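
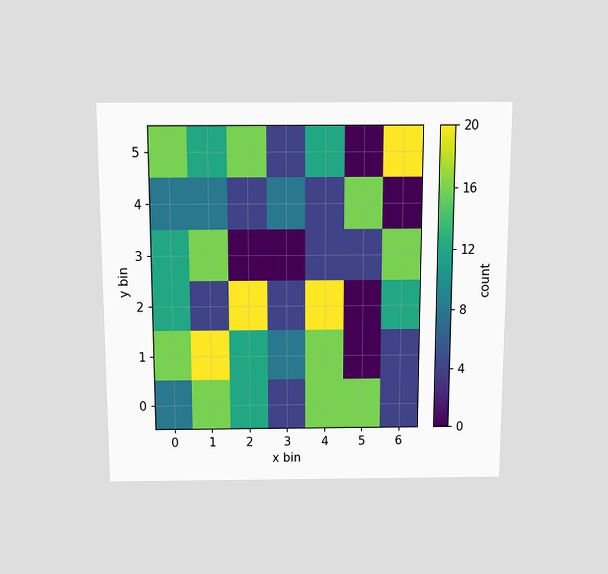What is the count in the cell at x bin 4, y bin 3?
4

The chart is viewed slightly from above. Matching the cell (4, 3) against the colorbar gives 4.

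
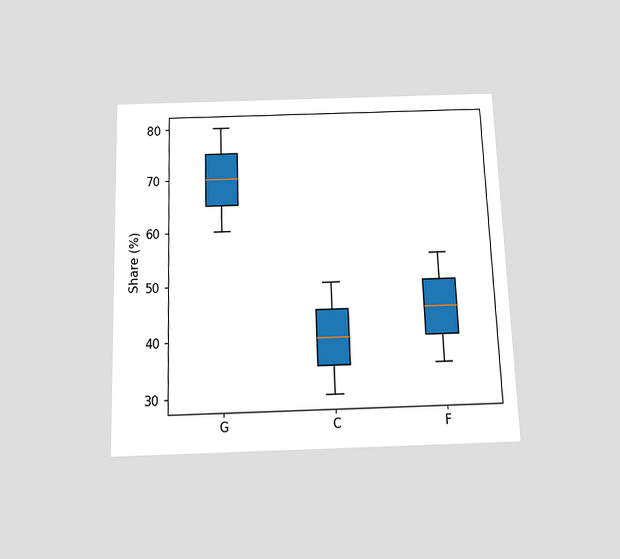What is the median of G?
The chart is tilted about 2° counter-clockwise and viewed slightly from below. The median line in the G box sits at 70%.

70%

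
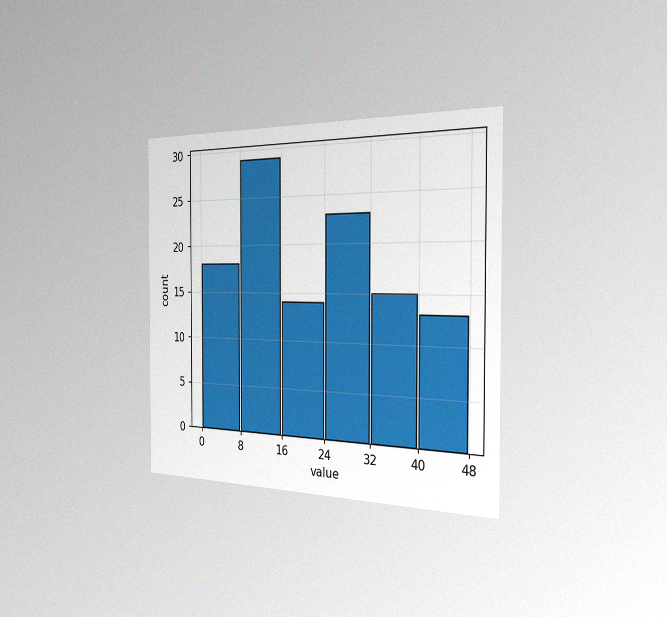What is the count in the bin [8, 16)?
29

The chart is viewed slightly from the right, with some photo noise. The [8, 16) bin has height 29.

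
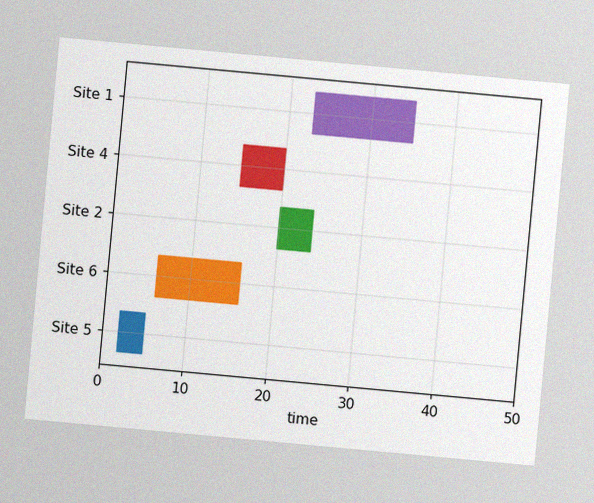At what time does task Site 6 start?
The chart is tilted about 5° clockwise, with some photo noise. The Site 6 bar begins at t=6.

6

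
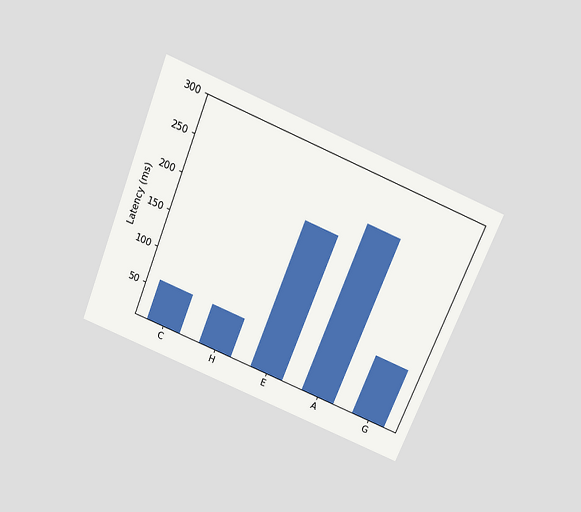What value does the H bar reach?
The chart is tilted about 22° clockwise and viewed slightly from above. Reading along the chart's y-axis, the H bar reaches 60ms.

60ms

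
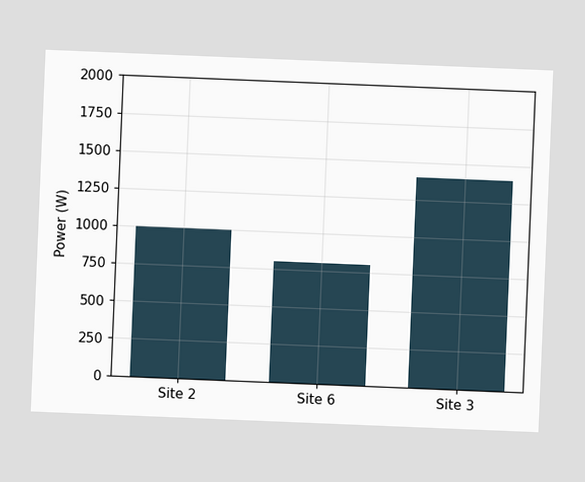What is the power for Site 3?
1400W

The chart is tilted about 2° clockwise. Reading along the chart's y-axis, the Site 3 bar reaches 1400W.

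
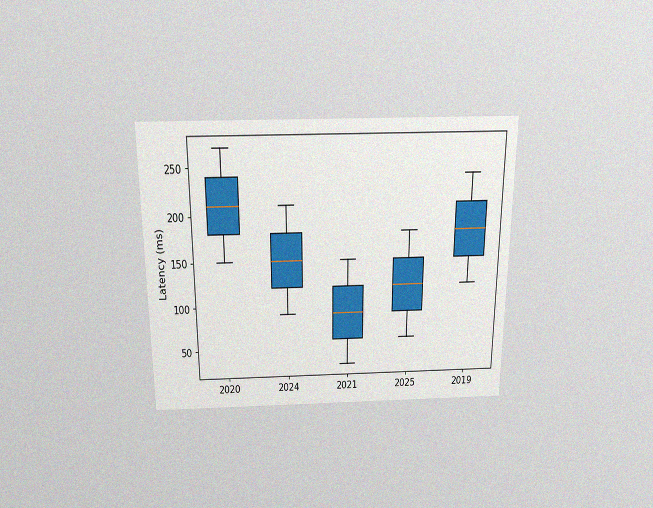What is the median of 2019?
The chart is viewed slightly from above, with some photo noise. The median line in the 2019 box sits at 180ms.

180ms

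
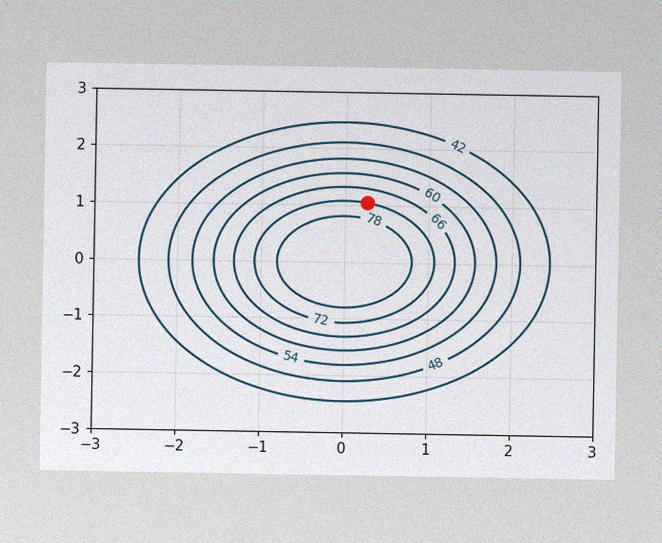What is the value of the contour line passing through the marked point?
72

The image has some photo noise and uneven lighting. The marked point sits on the contour labelled 72.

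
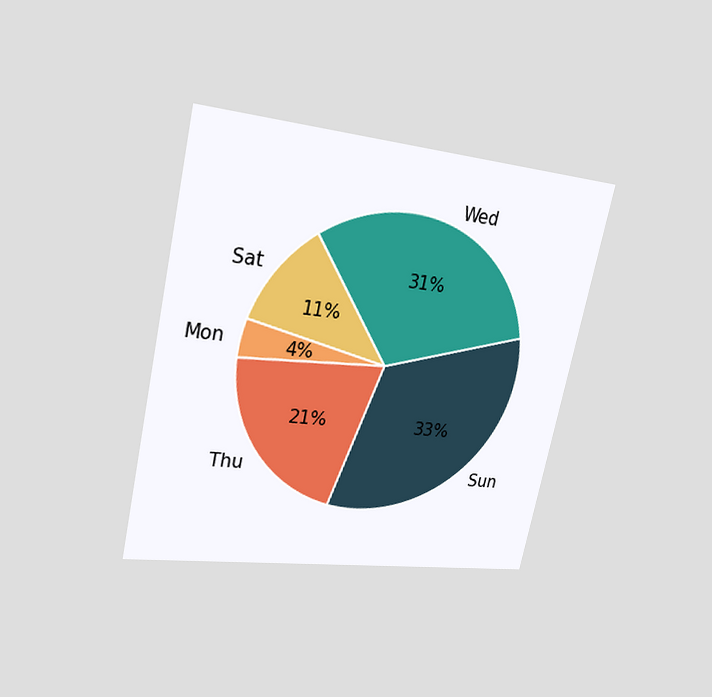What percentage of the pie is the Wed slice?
31%

The chart is tilted about 12° clockwise and viewed at a slight angle. The Wed slice takes up 31% of the pie.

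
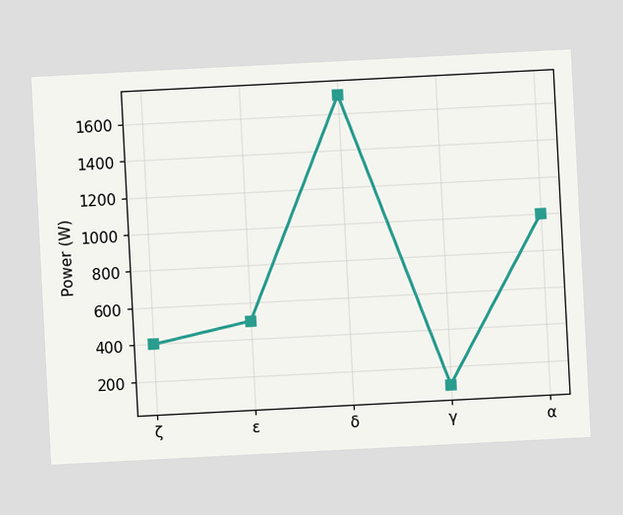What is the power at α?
The chart is tilted about 3° counter-clockwise. At α, the line is at 1000W.

1000W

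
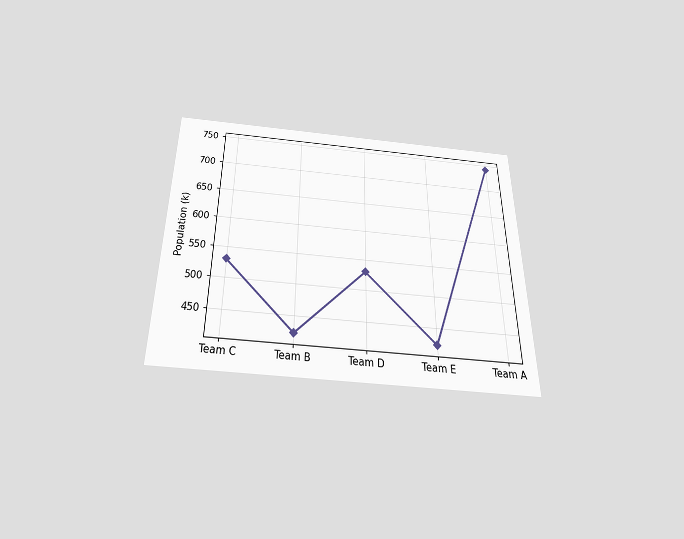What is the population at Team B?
424k

The chart is viewed slightly from below. At Team B, the line is at 424k.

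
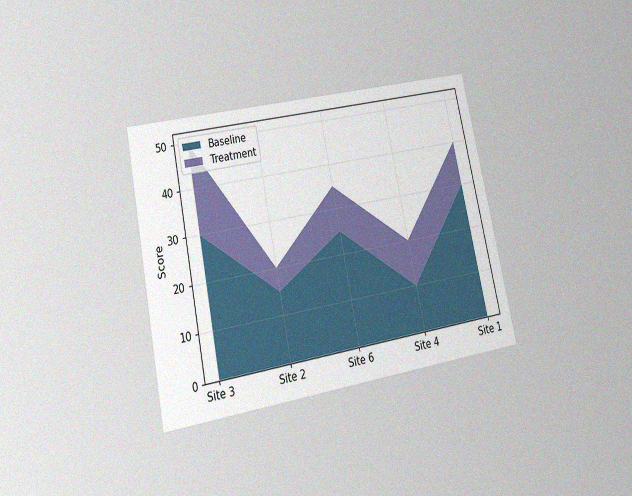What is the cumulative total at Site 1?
The chart is tilted about 12° counter-clockwise and viewed at a slight angle, with some photo noise. The stacked total at Site 1 reaches 40.

40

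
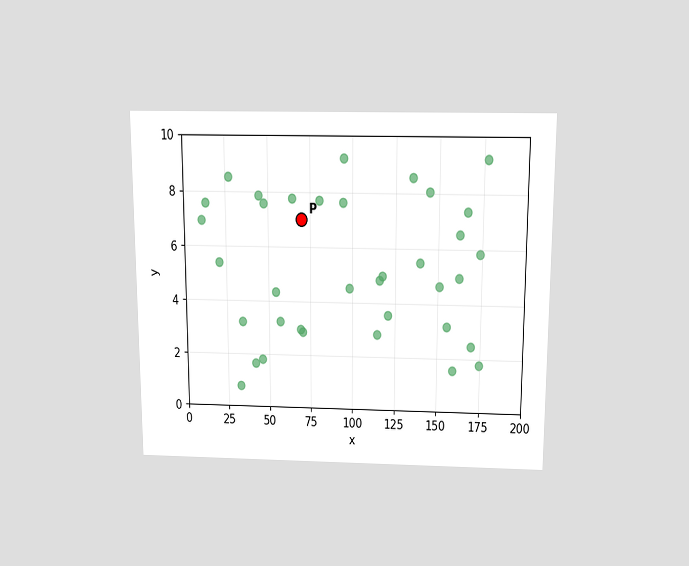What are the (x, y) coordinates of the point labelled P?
(70, 7)

The chart is viewed slightly from above. Following the gridlines from P to each axis, P sits at (70, 7).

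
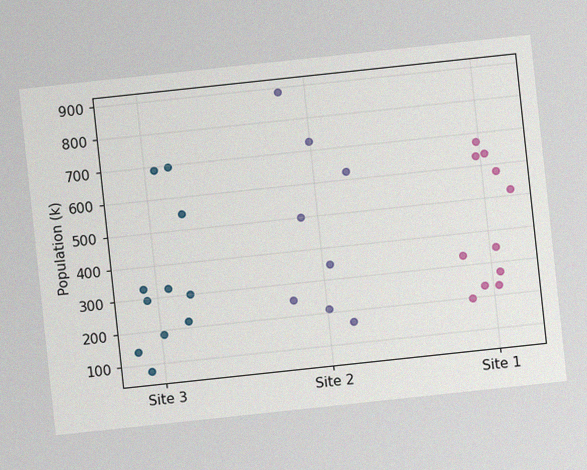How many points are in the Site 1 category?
11

The chart is tilted about 6° counter-clockwise, with some photo noise. Counting the markers in the Site 1 column gives 11.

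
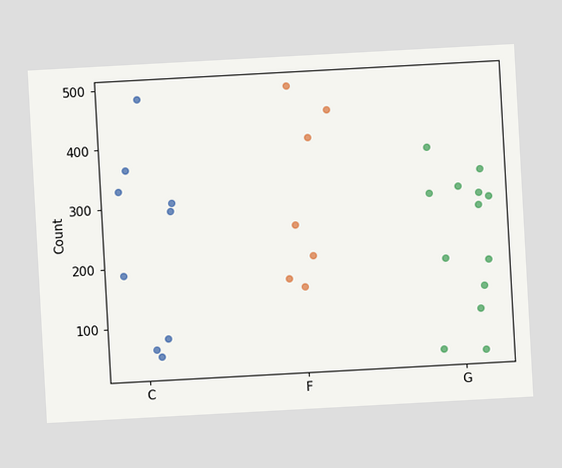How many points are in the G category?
The chart is tilted about 3° counter-clockwise. Counting the markers in the G column gives 13.

13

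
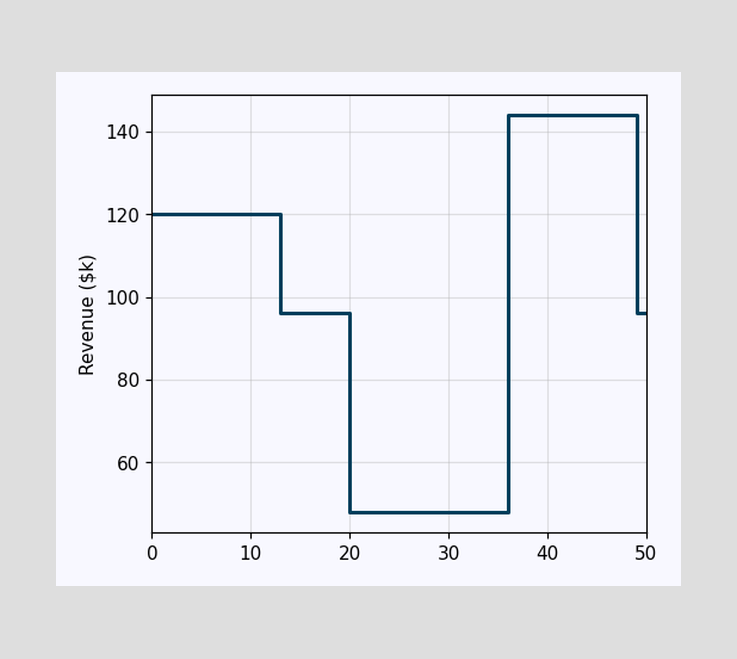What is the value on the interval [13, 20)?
On [13, 20) the step sits at $96k.

$96k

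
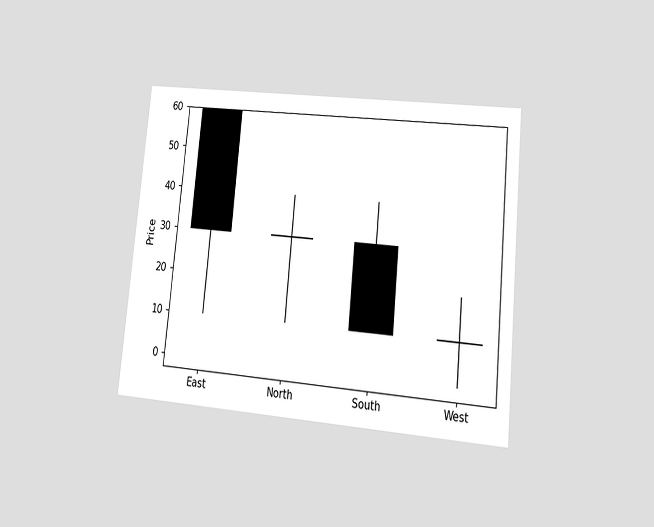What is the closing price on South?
The chart is tilted about 5° clockwise and viewed at a slight angle. The South candle closes at 10.

10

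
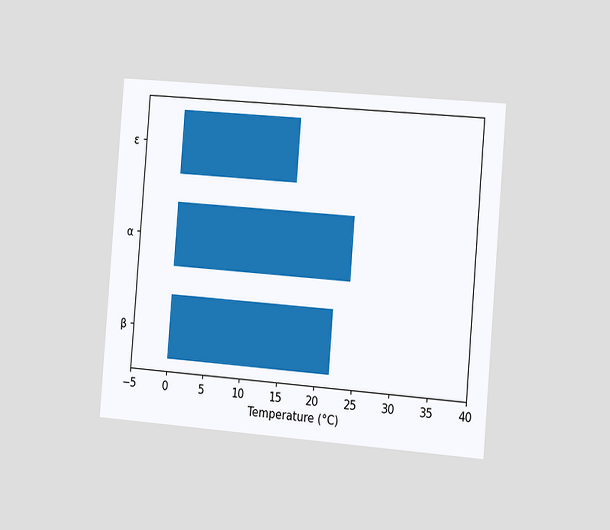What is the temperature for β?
22°C

The chart is tilted about 5° clockwise and viewed slightly from the right. Reading along the chart's x-axis, the β bar reaches 22°C.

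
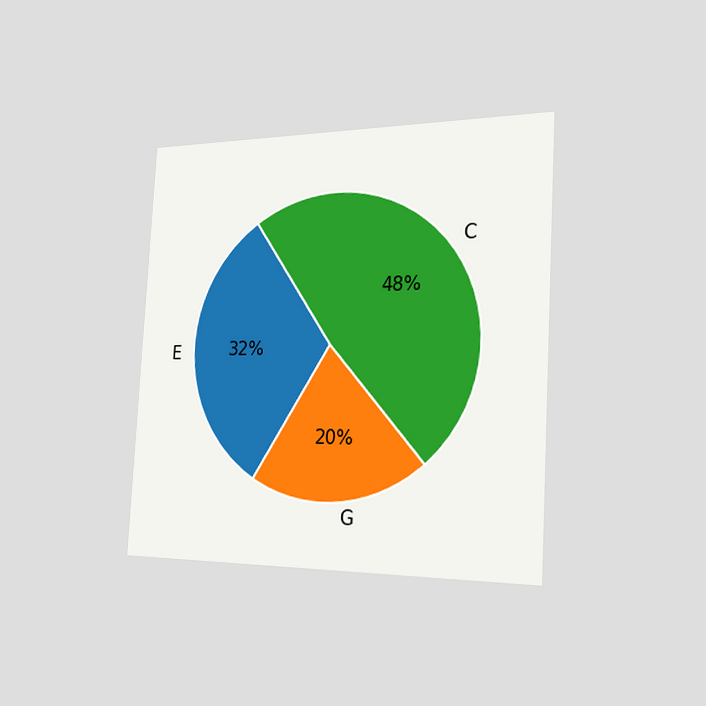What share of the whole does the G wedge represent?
The chart is tilted about 3° clockwise and viewed slightly from the right. The G slice takes up 20% of the pie.

20%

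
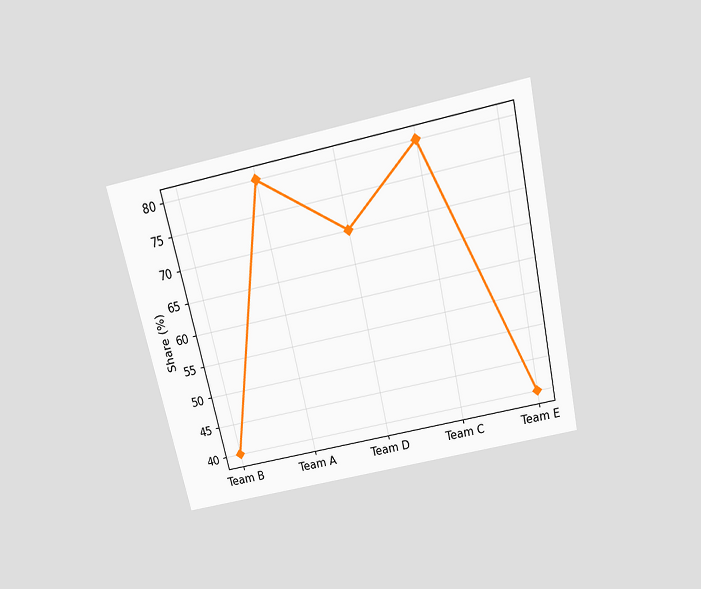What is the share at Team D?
70%

The chart is tilted about 13° counter-clockwise and viewed slightly from above. At Team D, the line is at 70%.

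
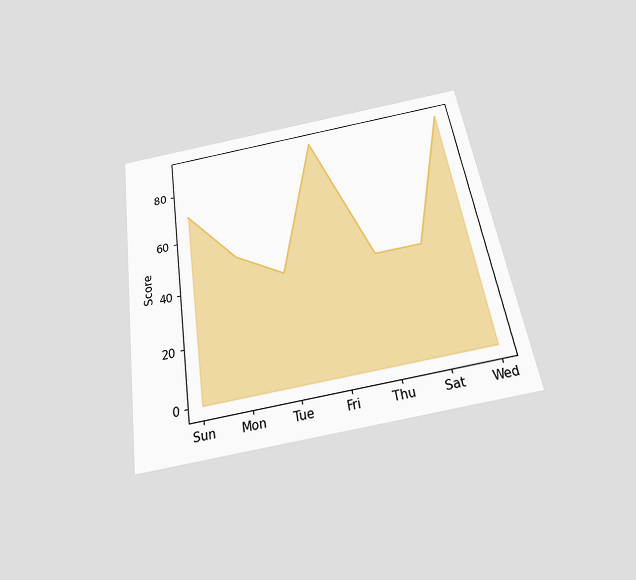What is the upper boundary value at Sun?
The chart is tilted about 9° counter-clockwise and viewed slightly from below. At Sun the upper boundary is at 70.

70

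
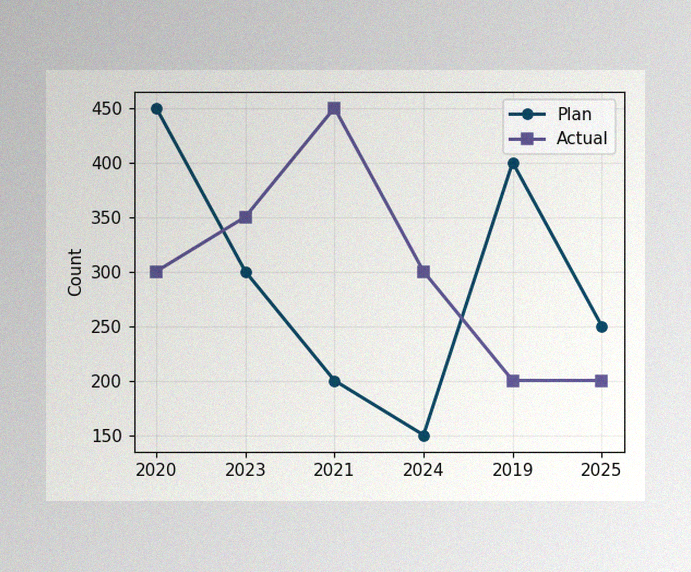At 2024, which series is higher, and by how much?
Actual, by 150

The image has some photo noise and uneven lighting. At 2024, Actual sits above the other line by 150.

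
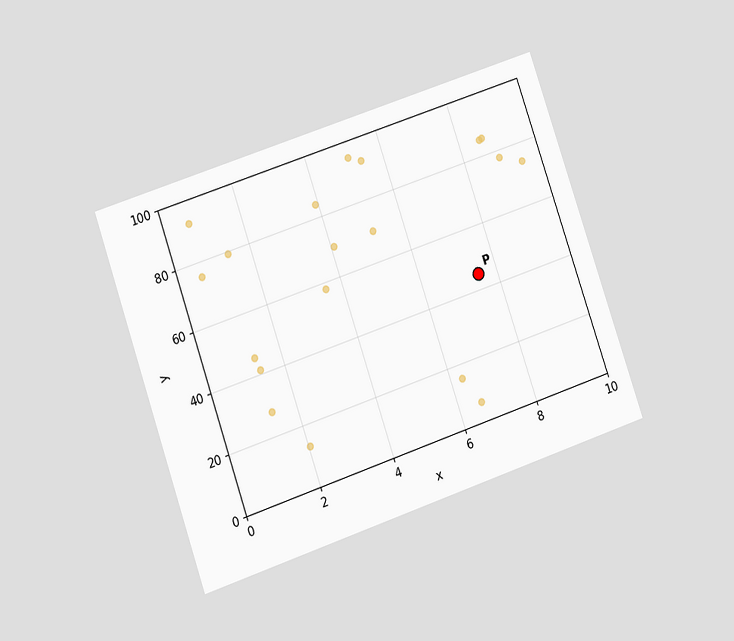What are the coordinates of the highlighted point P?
(7.5, 45)

The chart is tilted about 19° counter-clockwise and viewed at a slight angle. Following the gridlines from P to each axis, P sits at (7.5, 45).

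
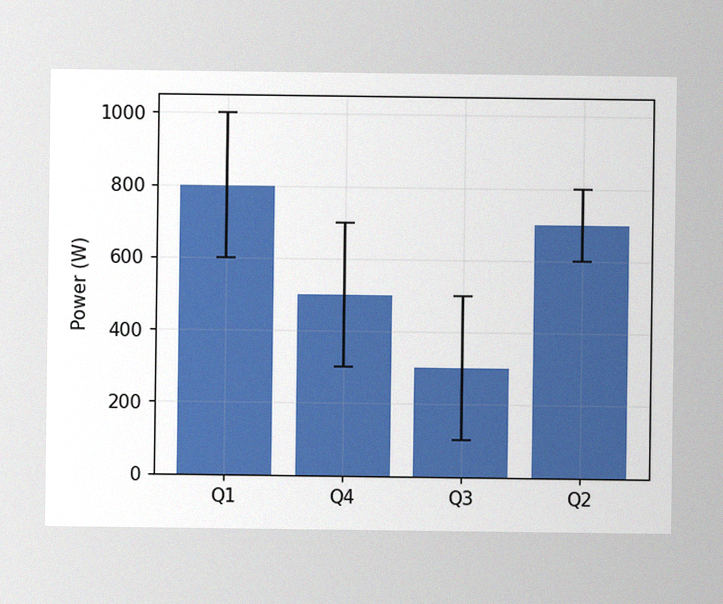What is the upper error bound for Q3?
500W

The image has some photo noise and uneven lighting. The Q3 bar's upper whisker reaches 500W.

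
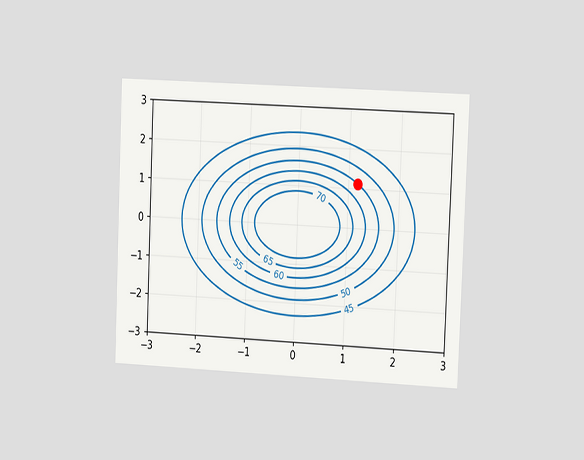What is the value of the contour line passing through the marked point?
55

The chart is tilted about 2° clockwise and viewed slightly from the right. The marked point sits on the contour labelled 55.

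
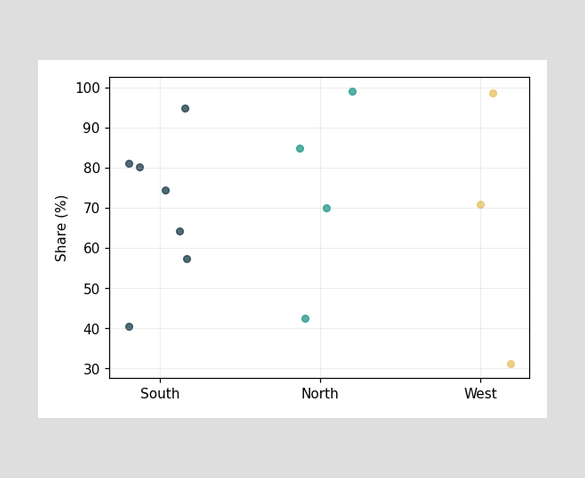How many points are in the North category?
4

Counting the markers in the North column gives 4.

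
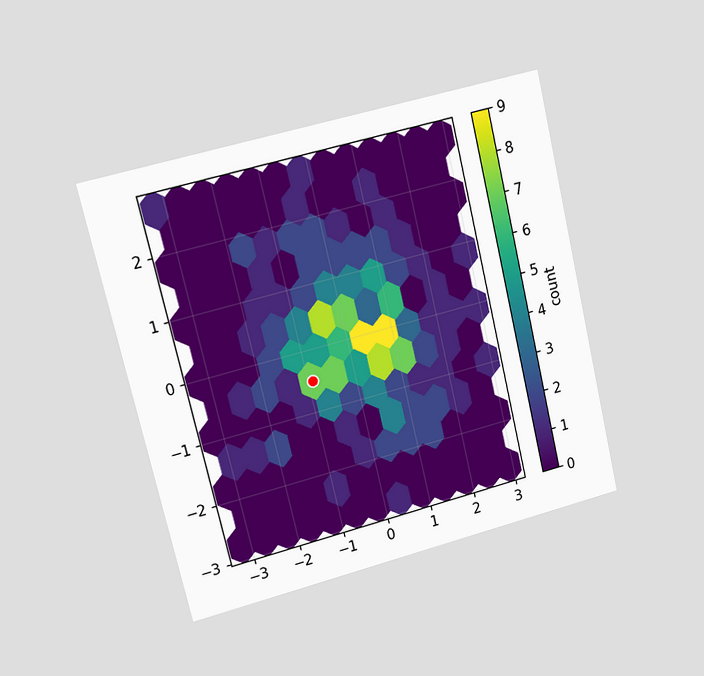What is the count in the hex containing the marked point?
The chart is tilted about 13° counter-clockwise and viewed at a slight angle. The marked hex reads 7 on the colorbar.

7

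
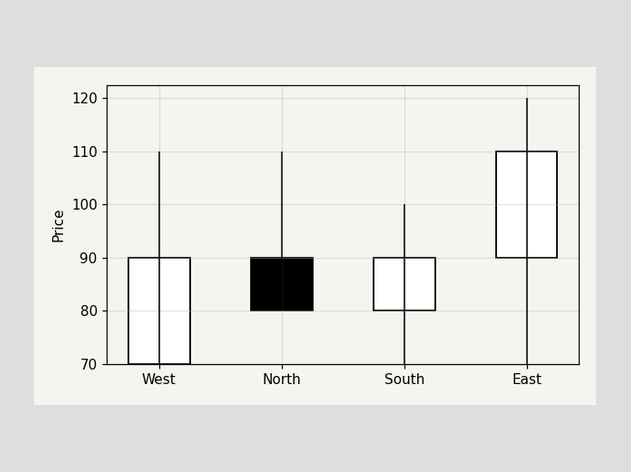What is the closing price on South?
The South candle closes at 90.

90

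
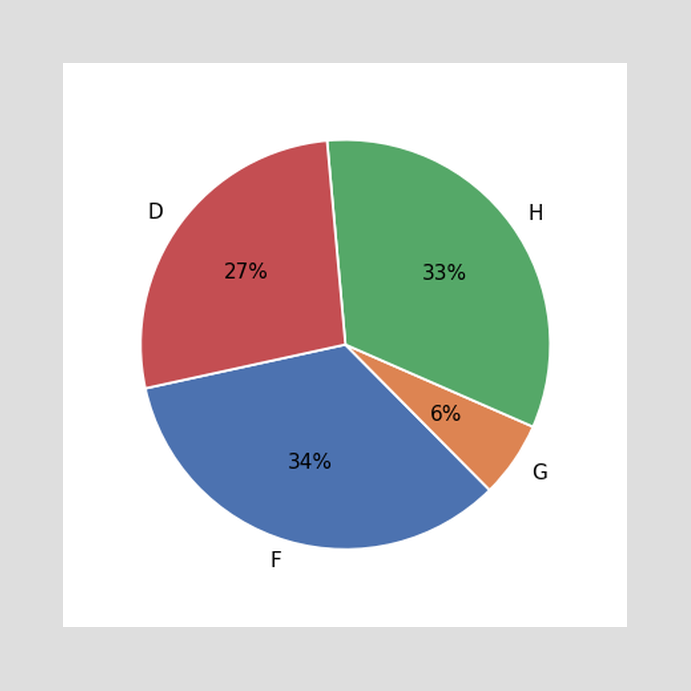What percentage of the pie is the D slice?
27%

The D slice takes up 27% of the pie.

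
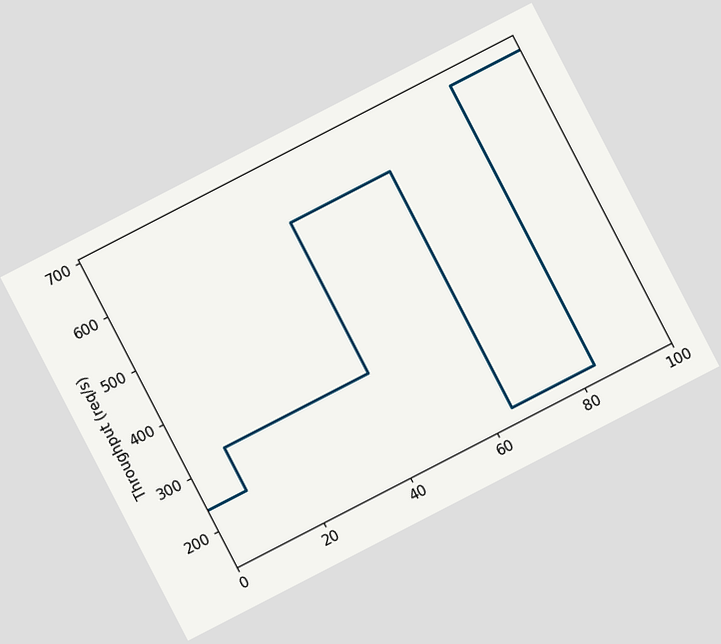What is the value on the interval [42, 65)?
600req/s

The chart is tilted about 27° counter-clockwise. On [42, 65) the step sits at 600req/s.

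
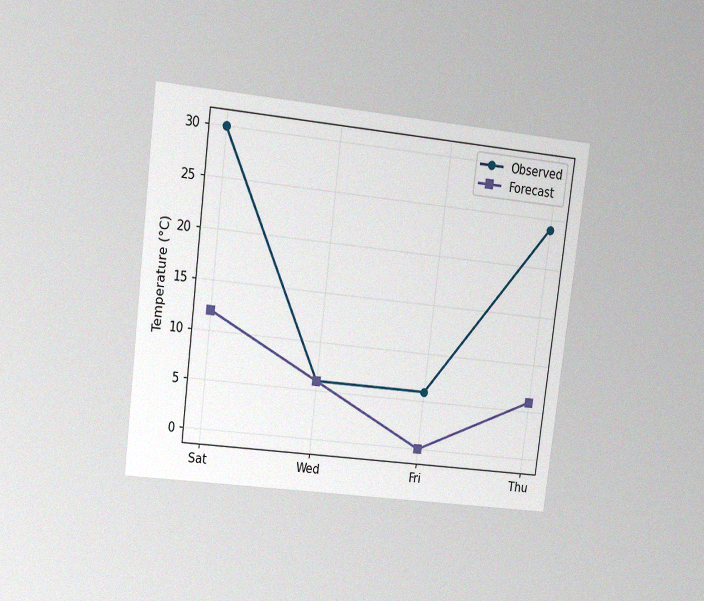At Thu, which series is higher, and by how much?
Observed, by 18°C

The chart is tilted about 7° clockwise and viewed at a slight angle, with some photo noise. At Thu, Observed sits above the other line by 18°C.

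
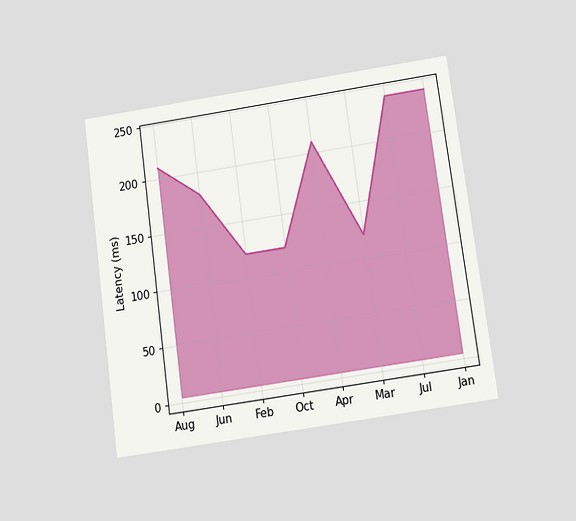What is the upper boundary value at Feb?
120ms

The chart is tilted about 8° counter-clockwise and viewed slightly from below. At Feb the upper boundary is at 120ms.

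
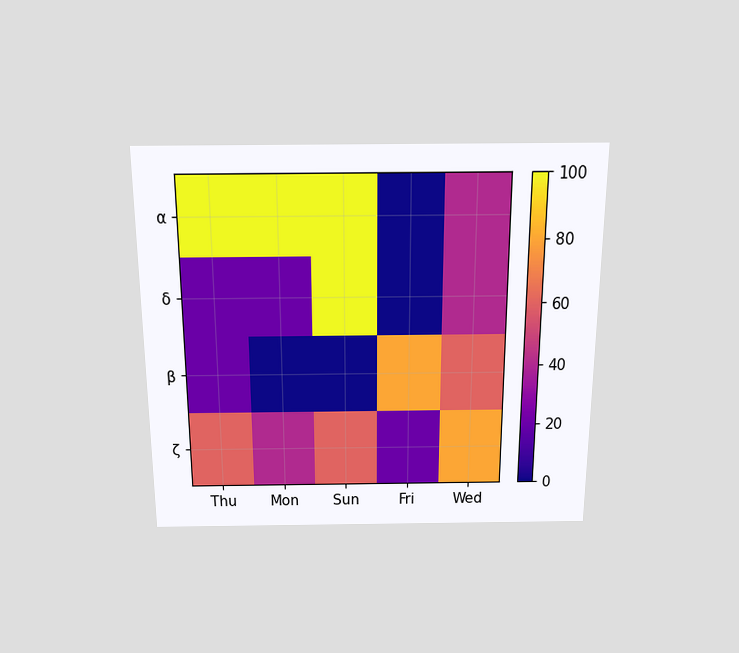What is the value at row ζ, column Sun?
The chart is viewed slightly from above. Matching cell (ζ, Sun) against the colorbar gives 60.

60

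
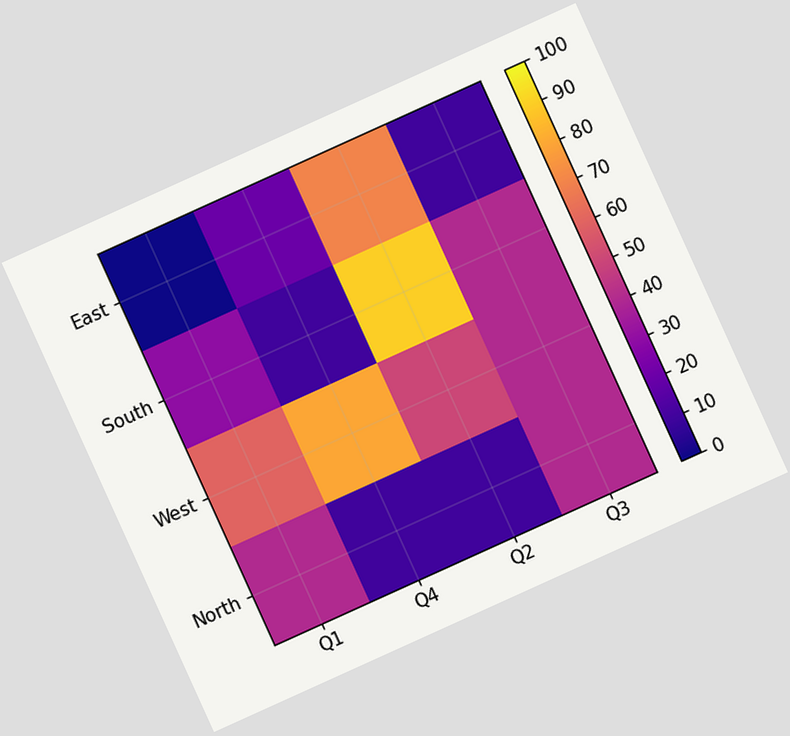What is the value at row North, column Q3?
The chart is tilted about 24° counter-clockwise. Matching cell (North, Q3) against the colorbar gives 40.

40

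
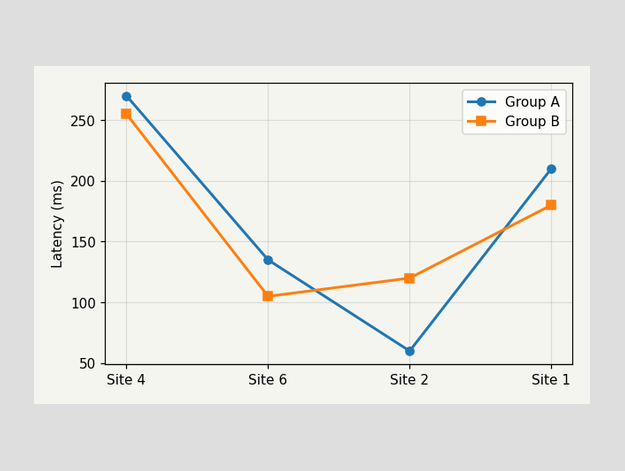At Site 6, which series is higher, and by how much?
Group A, by 30ms

At Site 6, Group A sits above the other line by 30ms.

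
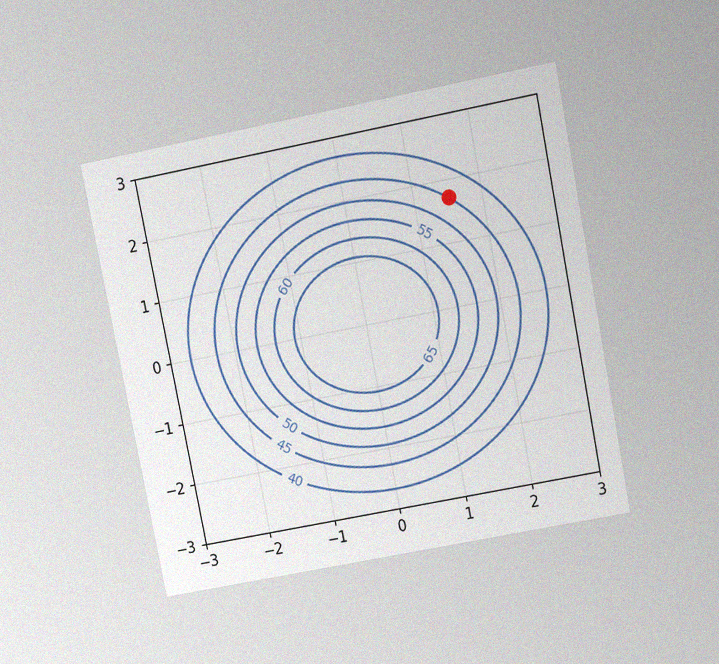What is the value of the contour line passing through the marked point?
The chart is tilted about 11° counter-clockwise and viewed slightly from above, with some photo noise. The marked point sits on the contour labelled 45.

45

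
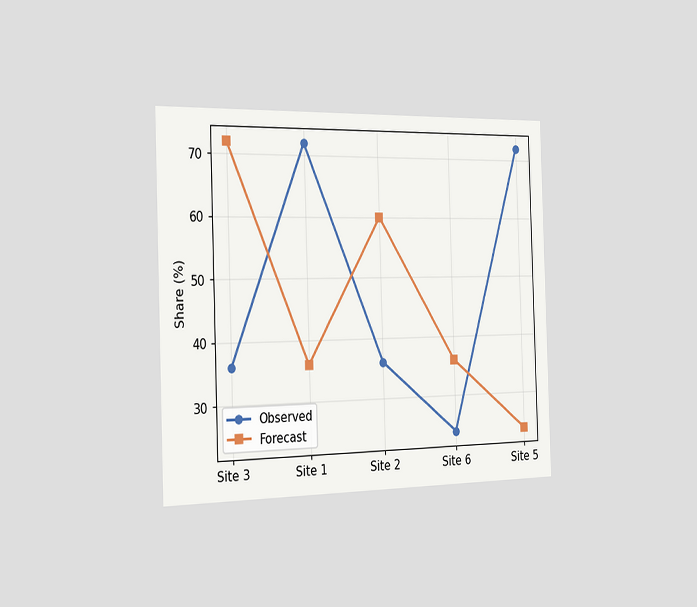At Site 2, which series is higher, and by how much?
Forecast, by 24%

The chart is viewed slightly from the left. At Site 2, Forecast sits above the other line by 24%.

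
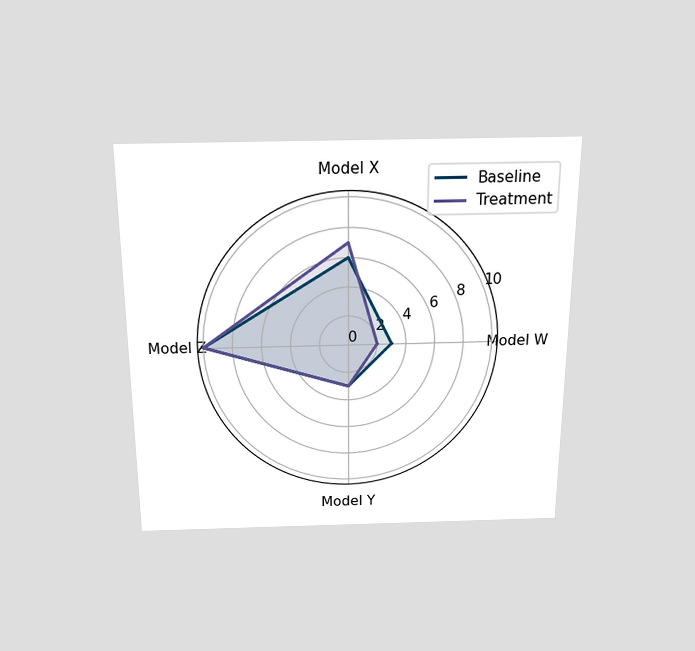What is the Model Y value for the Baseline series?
3

The chart is viewed slightly from above. On the Model Y axis, Baseline reaches 3.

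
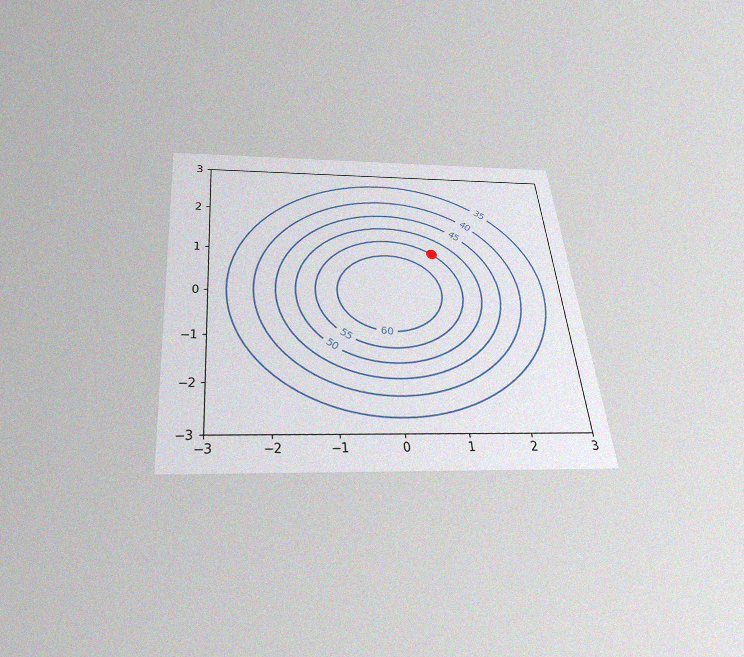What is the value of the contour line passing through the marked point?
The chart is tilted about 5° counter-clockwise and viewed slightly from below, with some photo noise. The marked point sits on the contour labelled 55.

55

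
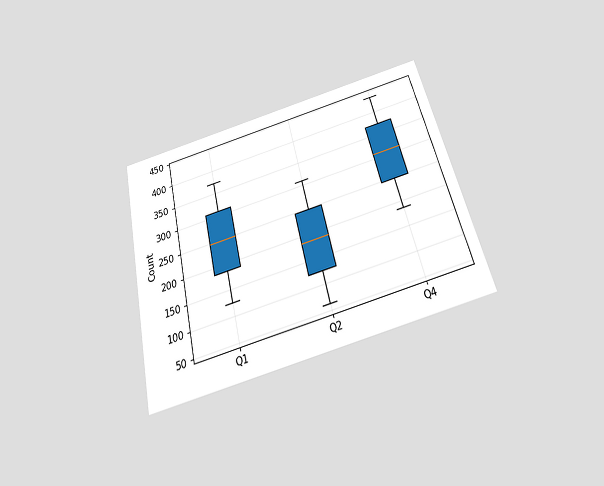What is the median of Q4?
The chart is tilted about 14° counter-clockwise and viewed slightly from below. The median line in the Q4 box sits at 310.

310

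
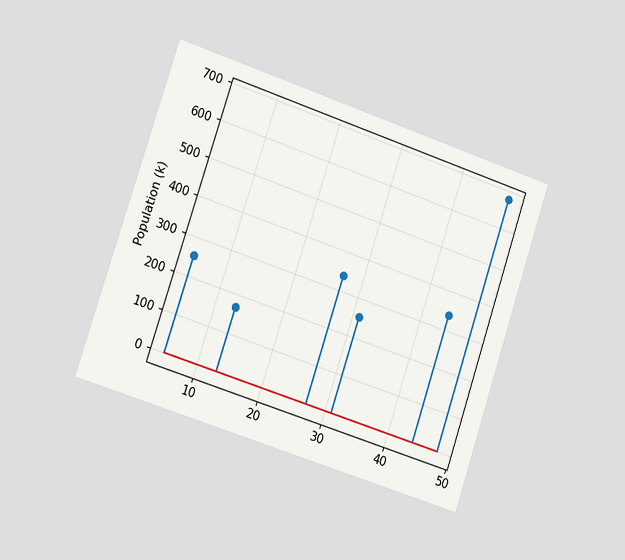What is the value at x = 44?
340k

The chart is tilted about 18° clockwise and viewed slightly from the left. The stem at x=44 reaches 340k.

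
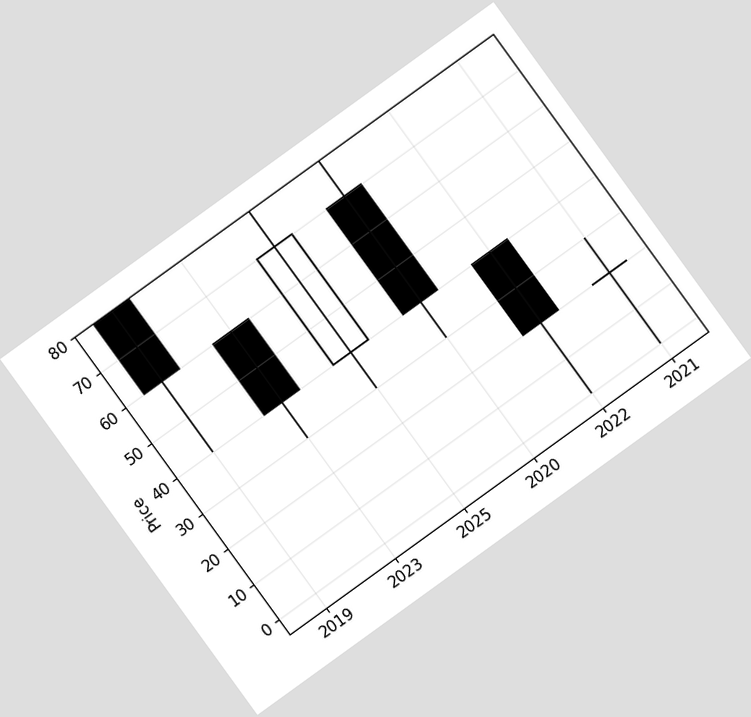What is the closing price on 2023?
40

The chart is tilted about 36° counter-clockwise. The 2023 candle closes at 40.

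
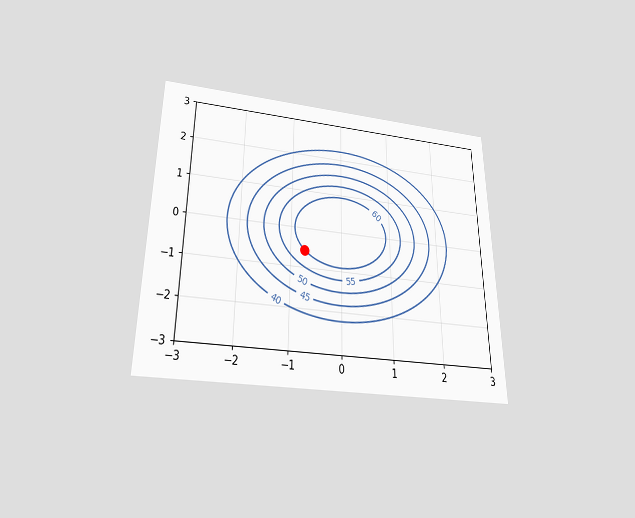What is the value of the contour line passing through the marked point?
The chart is viewed slightly from below. The marked point sits on the contour labelled 60.

60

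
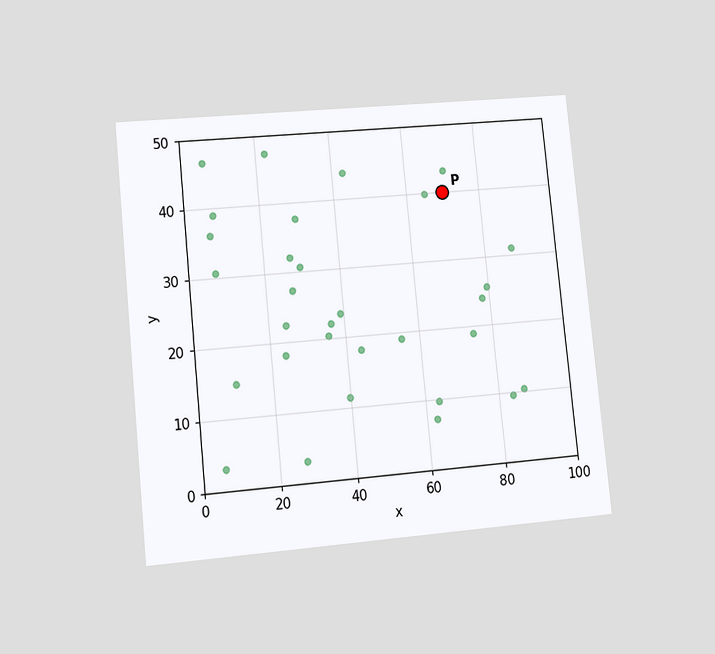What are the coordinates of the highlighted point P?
The chart is tilted about 6° counter-clockwise and viewed at a slight angle. Following the gridlines from P to each axis, P sits at (70, 40).

(70, 40)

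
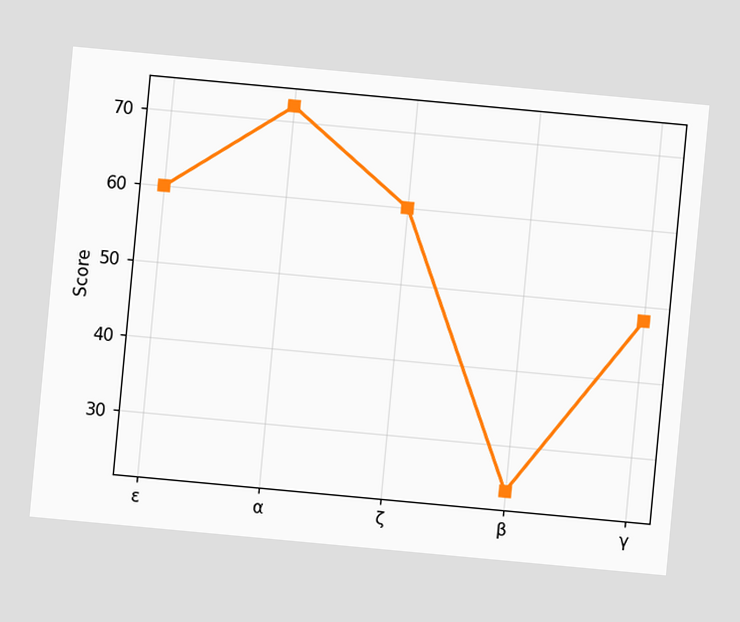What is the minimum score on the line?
The chart is tilted about 5° clockwise. The lowest point is at β, and reading across to the y-axis gives 24.

24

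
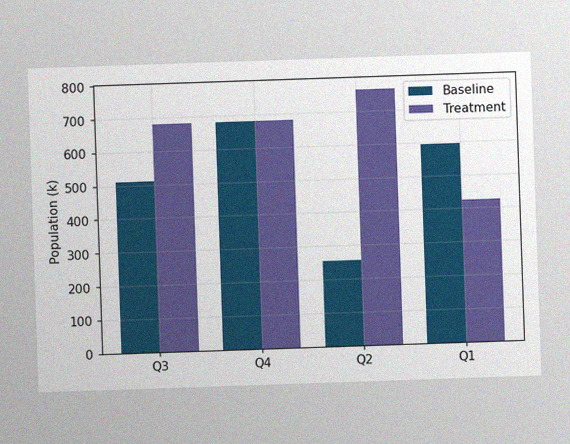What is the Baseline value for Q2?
The image has some photo noise and uneven lighting. The Baseline bar at Q2 reaches 255k on the y-axis.

255k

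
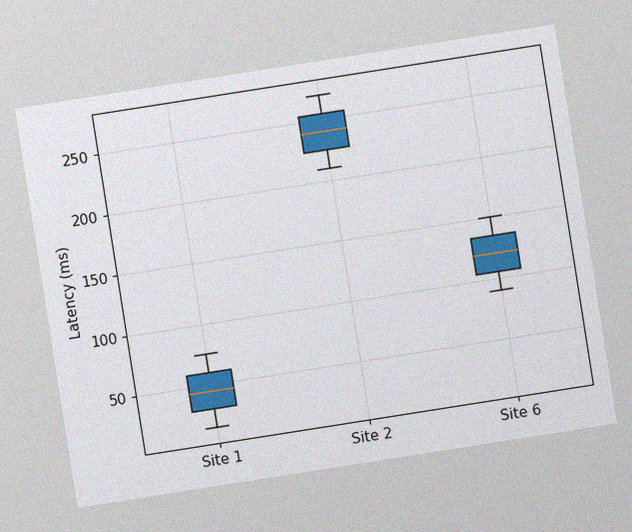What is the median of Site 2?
240ms

The chart is tilted about 9° counter-clockwise, with some photo noise. The median line in the Site 2 box sits at 240ms.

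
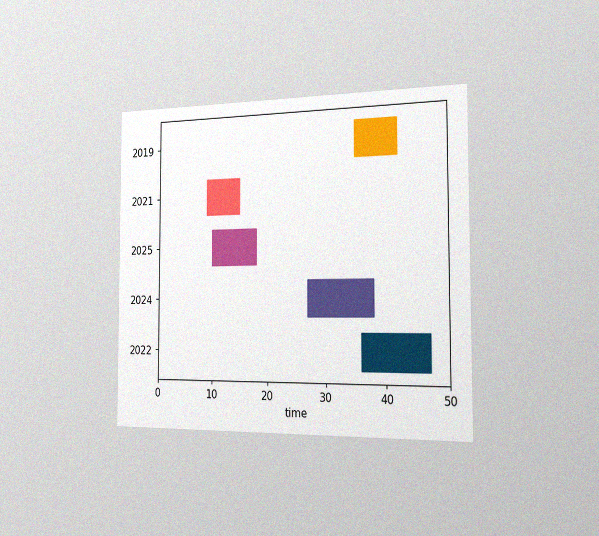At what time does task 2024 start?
27

The chart is viewed slightly from the right, with some photo noise. The 2024 bar begins at t=27.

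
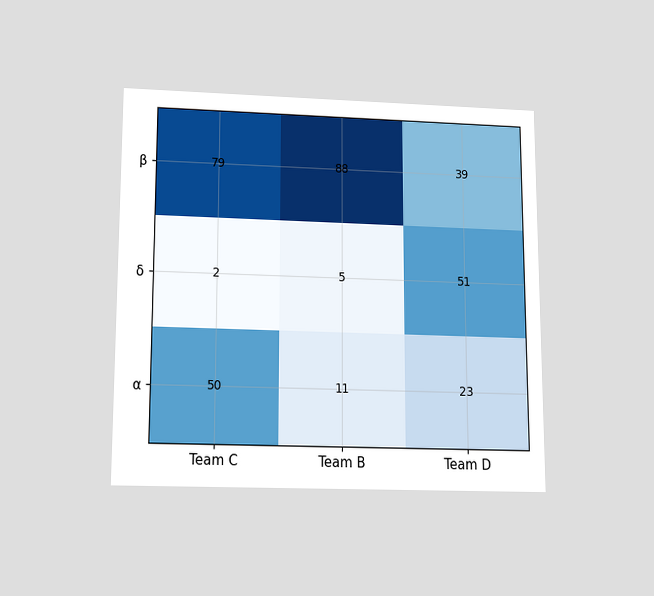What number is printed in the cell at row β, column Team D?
39

The chart is viewed slightly from below. The (β, Team D) cell reads 39.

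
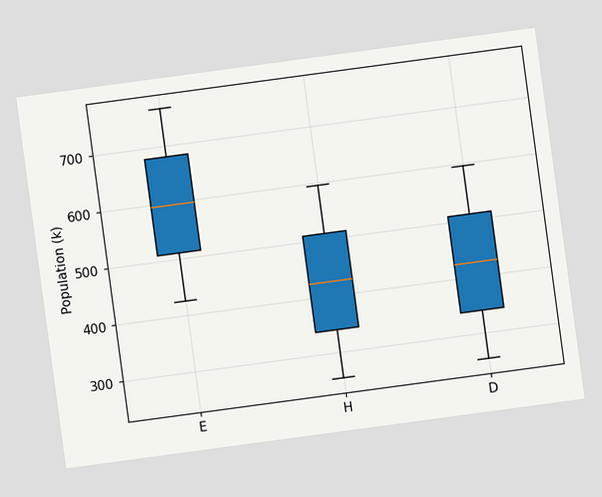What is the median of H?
425k

The chart is tilted about 8° counter-clockwise. The median line in the H box sits at 425k.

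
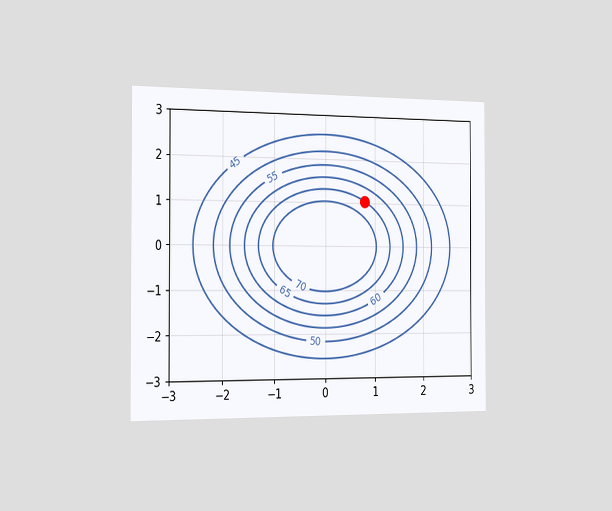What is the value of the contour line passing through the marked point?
65

The chart is viewed slightly from the left. The marked point sits on the contour labelled 65.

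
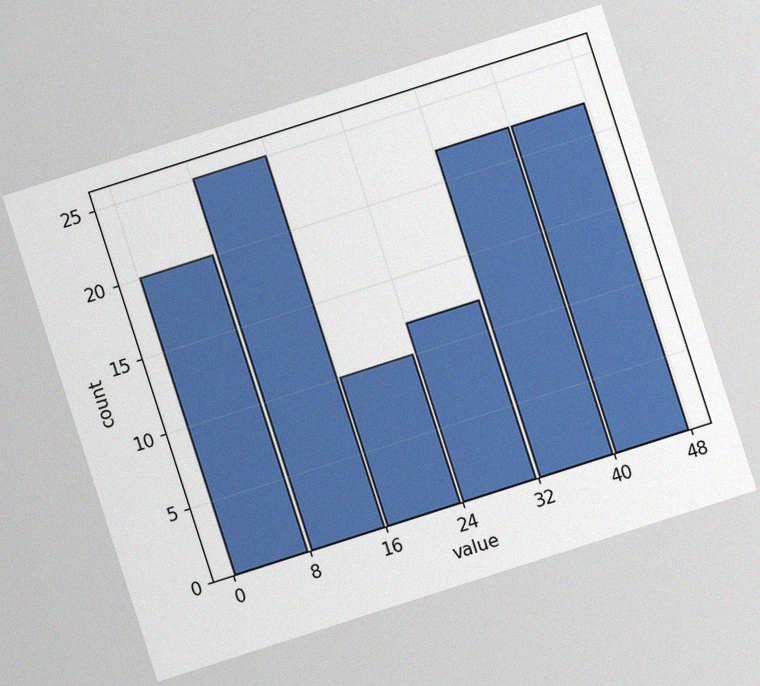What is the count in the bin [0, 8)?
The chart is tilted about 18° counter-clockwise, with some photo noise. The [0, 8) bin has height 20.

20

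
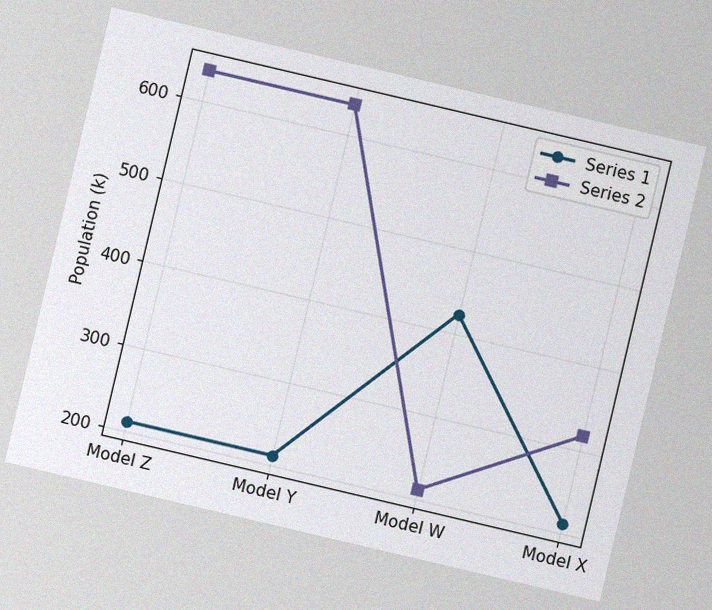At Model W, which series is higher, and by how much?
Series 1, by 212k

The chart is tilted about 13° clockwise, with some photo noise. At Model W, Series 1 sits above the other line by 212k.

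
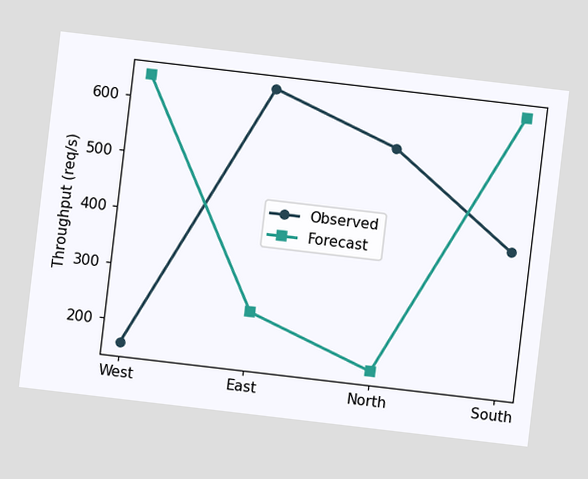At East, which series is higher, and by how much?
The chart is tilted about 7° clockwise. At East, Observed sits above the other line by 400req/s.

Observed, by 400req/s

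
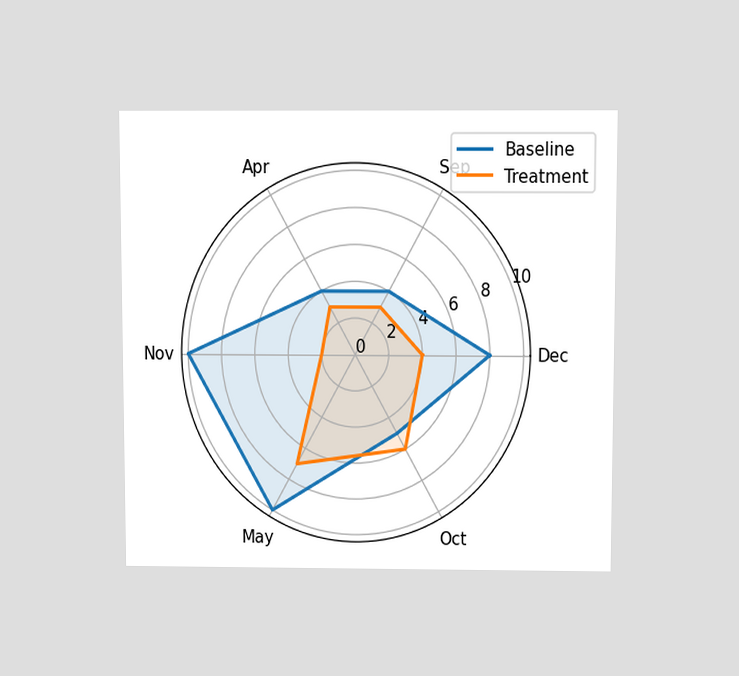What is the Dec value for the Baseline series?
8

The chart is viewed slightly from above. On the Dec axis, Baseline reaches 8.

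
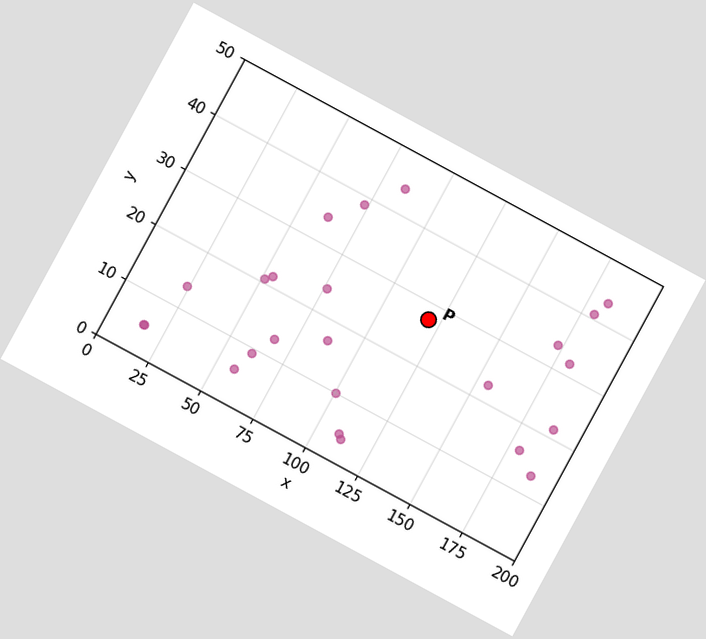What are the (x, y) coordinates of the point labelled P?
(120, 27.5)

The chart is tilted about 28° clockwise. Following the gridlines from P to each axis, P sits at (120, 27.5).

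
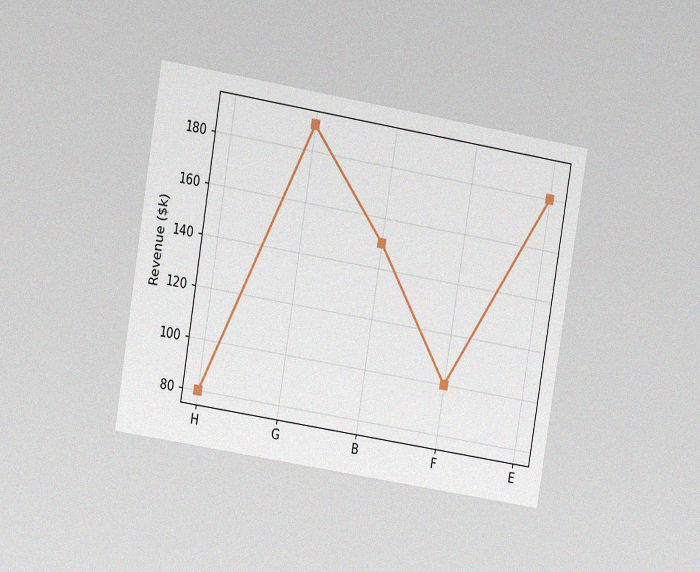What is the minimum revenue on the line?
$80k

The chart is tilted about 9° clockwise and viewed at a slight angle, with some photo noise. The lowest point is at H, and reading across to the y-axis gives $80k.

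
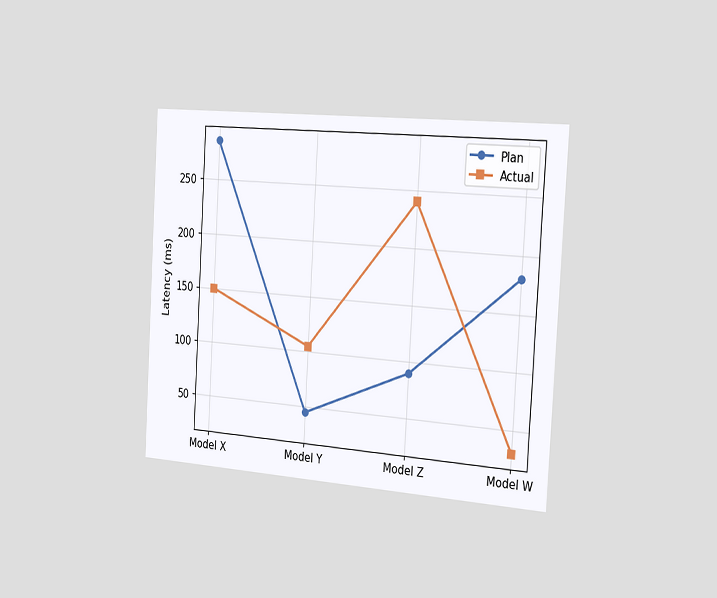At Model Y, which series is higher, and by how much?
The chart is tilted about 3° clockwise and viewed slightly from the right. At Model Y, Actual sits above the other line by 60ms.

Actual, by 60ms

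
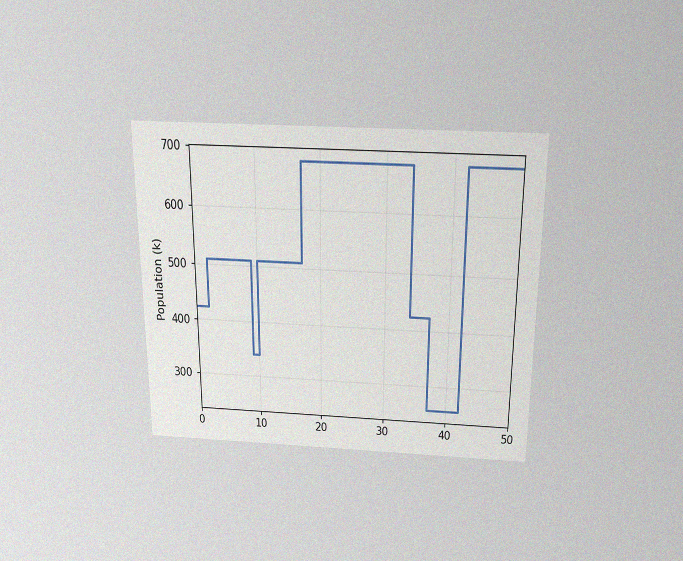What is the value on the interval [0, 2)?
The chart is viewed slightly from above, with some photo noise. On [0, 2) the step sits at 425k.

425k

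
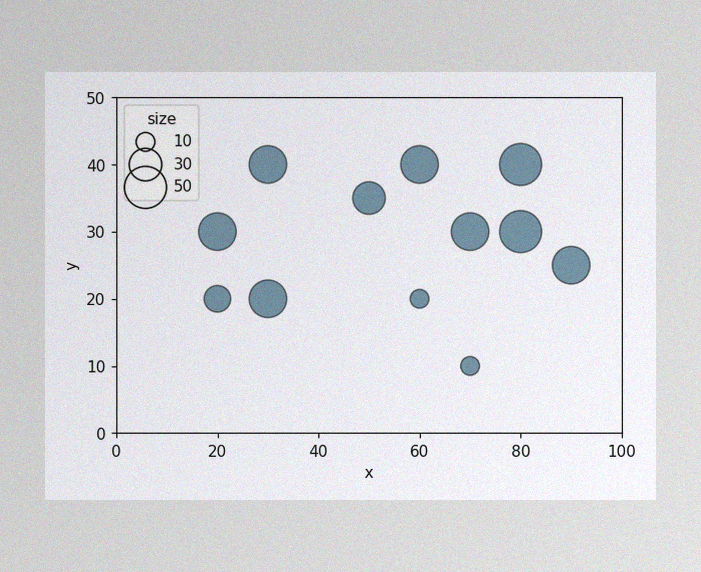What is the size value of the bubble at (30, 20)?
40

The image has some photo noise and uneven lighting. Matching the bubble at (30, 20) against the size legend gives 40.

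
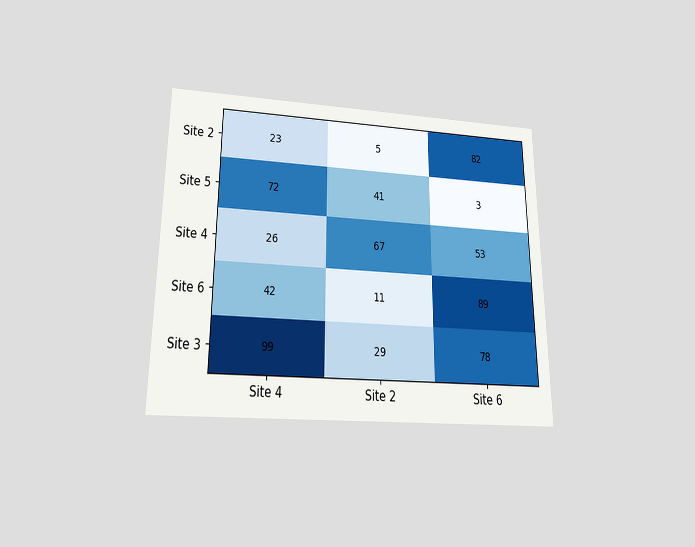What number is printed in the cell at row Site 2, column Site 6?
The chart is viewed slightly from below. The (Site 2, Site 6) cell reads 82.

82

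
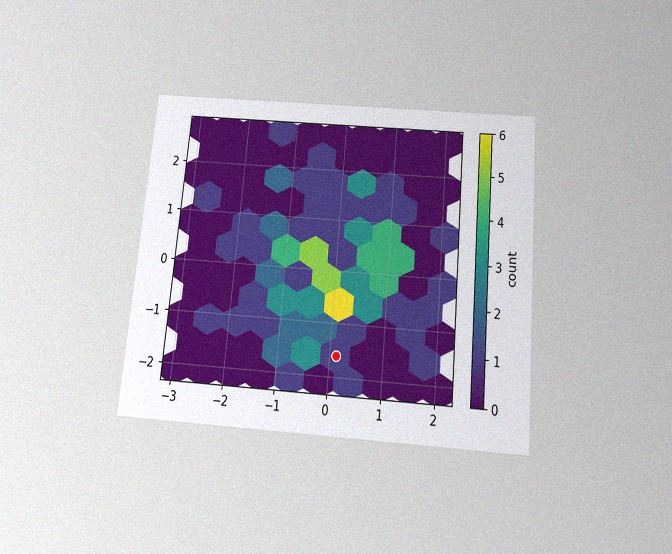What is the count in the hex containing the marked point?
1

The chart is tilted about 5° clockwise and viewed slightly from below, with some photo noise. The marked hex reads 1 on the colorbar.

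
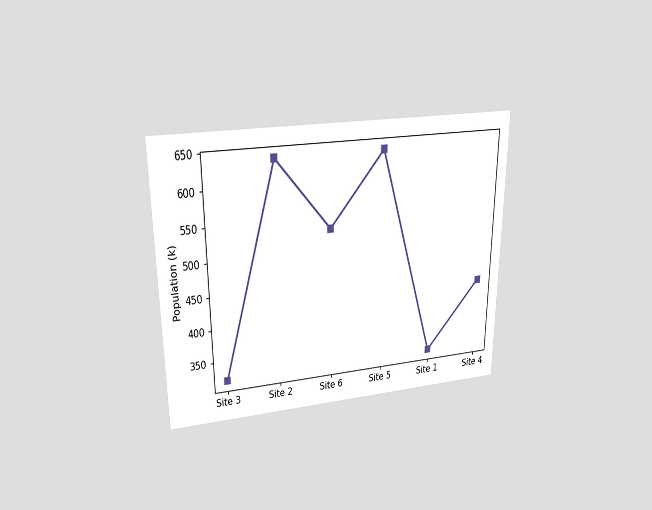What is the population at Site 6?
530k

The chart is viewed slightly from above. At Site 6, the line is at 530k.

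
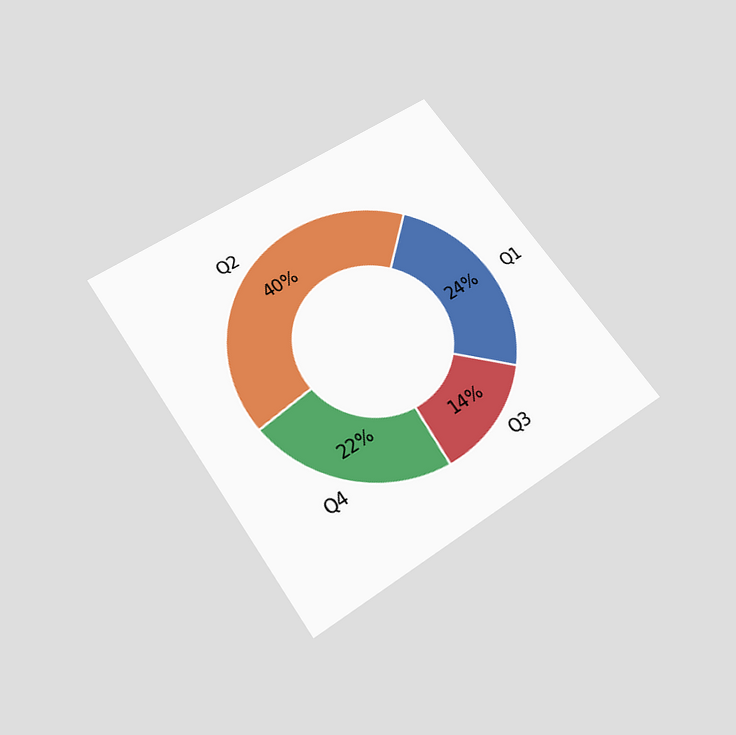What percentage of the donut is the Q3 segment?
14%

The chart is tilted about 34° counter-clockwise and viewed slightly from below. The Q3 segment takes up 14% of the ring.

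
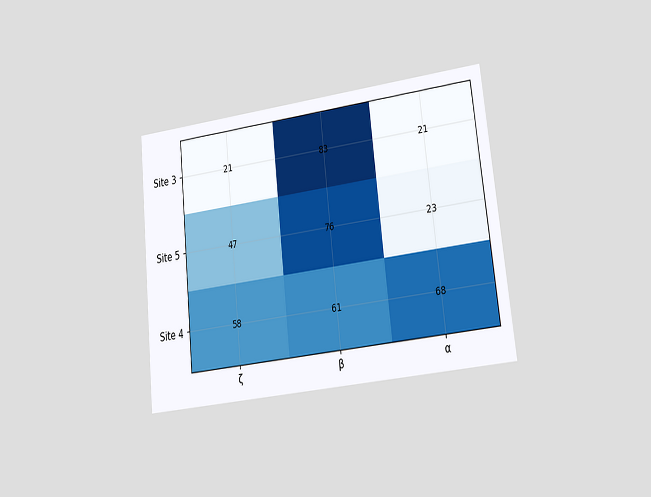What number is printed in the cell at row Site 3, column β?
83

The chart is tilted about 6° counter-clockwise and viewed at a slight angle. The (Site 3, β) cell reads 83.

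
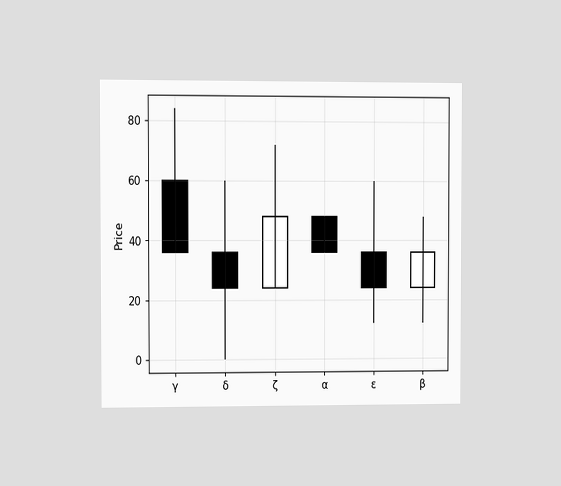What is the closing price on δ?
24

The chart is viewed at a slight angle. The δ candle closes at 24.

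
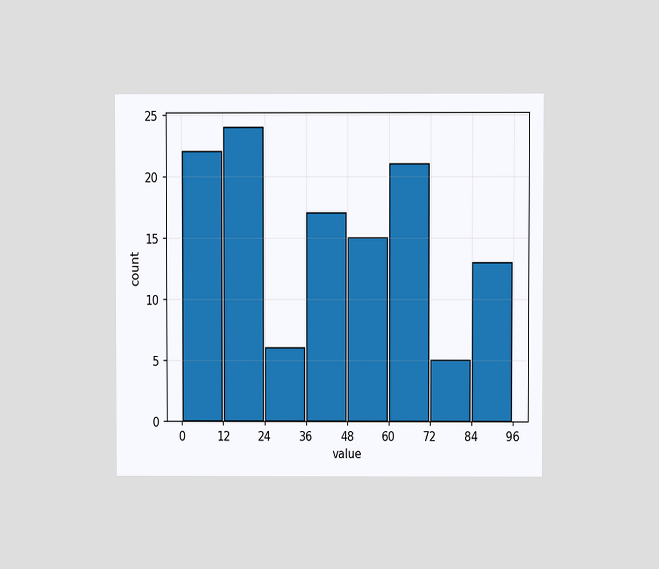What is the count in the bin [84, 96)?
The chart is viewed at a slight angle. The [84, 96) bin has height 13.

13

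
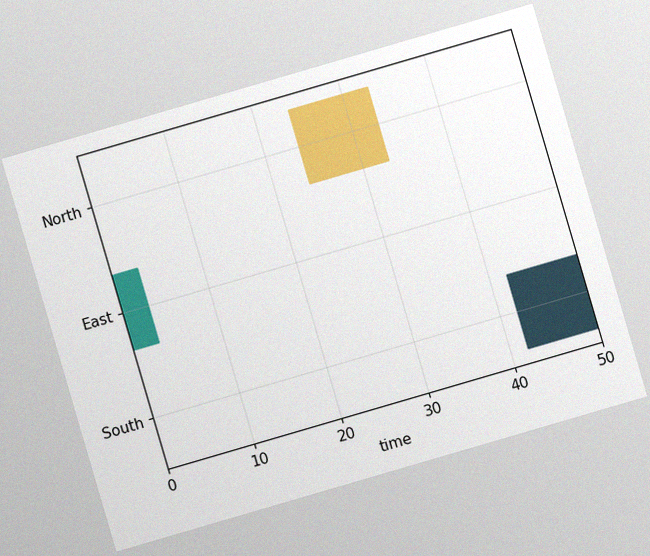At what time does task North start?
The chart is tilted about 16° counter-clockwise, with some photo noise. The North bar begins at t=24.

24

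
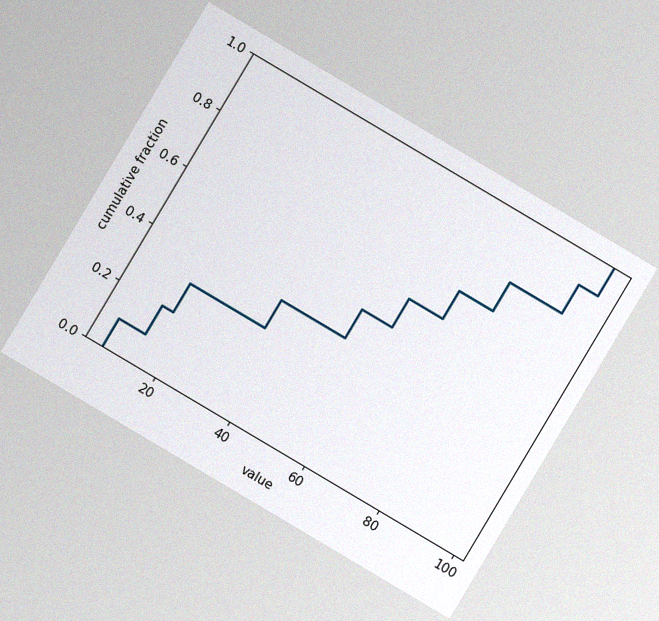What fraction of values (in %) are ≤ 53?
The chart is tilted about 31° clockwise, with some photo noise. At x=53 the ECDF step is at 50%.

50%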